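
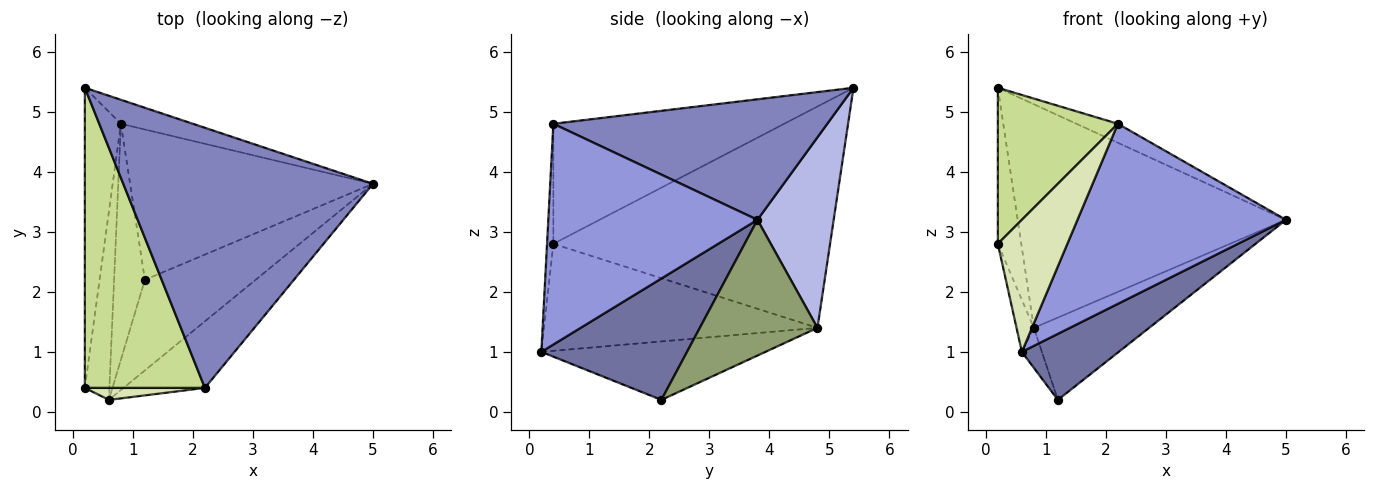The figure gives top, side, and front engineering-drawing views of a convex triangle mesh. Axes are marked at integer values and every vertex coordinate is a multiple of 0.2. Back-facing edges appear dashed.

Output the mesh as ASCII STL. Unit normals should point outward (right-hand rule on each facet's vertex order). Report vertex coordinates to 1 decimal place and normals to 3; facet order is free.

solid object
 facet normal 0.663 -0.441 -0.605
  outer loop
   vertex 1.2 2.2 0.2
   vertex 5.0 3.8 3.2
   vertex 0.6 0.2 1.0
  endloop
 endfacet
 facet normal 0.434 0.066 0.899
  outer loop
   vertex 2.2 0.4 4.8
   vertex 5.0 3.8 3.2
   vertex 0.2 5.4 5.4
  endloop
 endfacet
 facet normal 0.685 -0.683 -0.253
  outer loop
   vertex 2.2 0.4 4.8
   vertex 0.6 0.2 1.0
   vertex 5.0 3.8 3.2
  endloop
 endfacet
 facet normal 0.272 0.957 -0.103
  outer loop
   vertex 0.8 4.8 1.4
   vertex 0.2 5.4 5.4
   vertex 5.0 3.8 3.2
  endloop
 endfacet
 facet normal 0.440 0.431 -0.788
  outer loop
   vertex 0.8 4.8 1.4
   vertex 5.0 3.8 3.2
   vertex 1.2 2.2 0.2
  endloop
 endfacet
 facet normal -0.882 0.079 -0.465
  outer loop
   vertex 0.8 4.8 1.4
   vertex 1.2 2.2 0.2
   vertex 0.6 0.2 1.0
  endloop
 endfacet
 facet normal -0.664 -0.345 0.664
  outer loop
   vertex 0.2 0.4 2.8
   vertex 2.2 0.4 4.8
   vertex 0.2 5.4 5.4
  endloop
 endfacet
 facet normal -0.090 -0.992 0.090
  outer loop
   vertex 0.2 0.4 2.8
   vertex 0.6 0.2 1.0
   vertex 2.2 0.4 4.8
  endloop
 endfacet
 facet normal -0.984 0.083 -0.160
  outer loop
   vertex 0.2 0.4 2.8
   vertex 0.2 5.4 5.4
   vertex 0.8 4.8 1.4
  endloop
 endfacet
 facet normal -0.973 0.062 -0.223
  outer loop
   vertex 0.2 0.4 2.8
   vertex 0.8 4.8 1.4
   vertex 0.6 0.2 1.0
  endloop
 endfacet
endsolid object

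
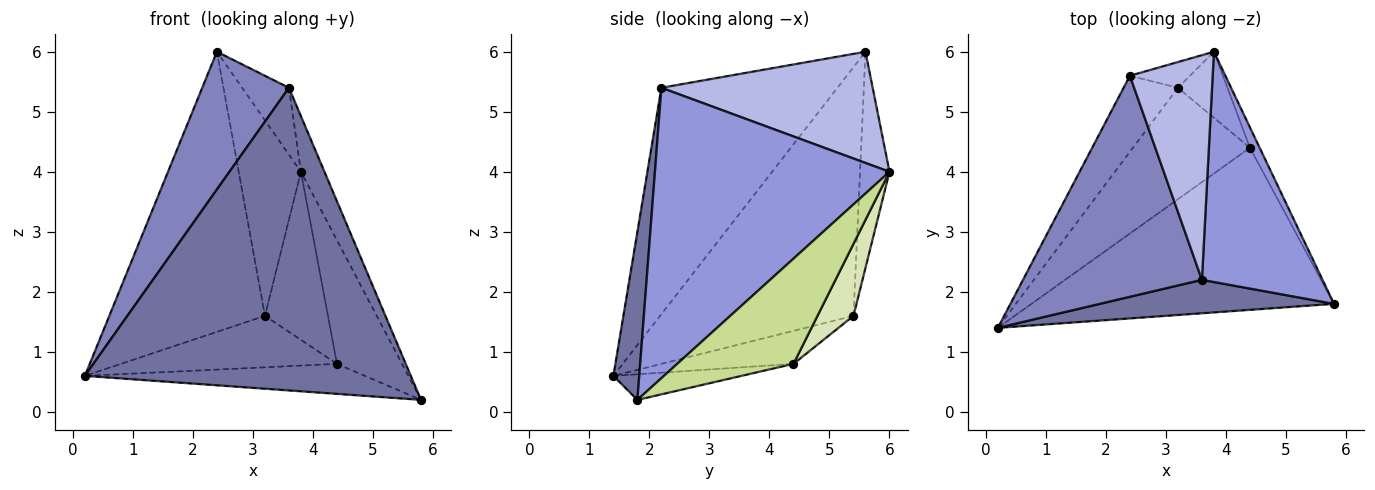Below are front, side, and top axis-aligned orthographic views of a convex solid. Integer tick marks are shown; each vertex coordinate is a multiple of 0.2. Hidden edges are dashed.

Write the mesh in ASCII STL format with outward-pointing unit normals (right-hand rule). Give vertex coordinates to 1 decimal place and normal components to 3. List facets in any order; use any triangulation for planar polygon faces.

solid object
 facet normal 0.079 -0.991 0.109
  outer loop
   vertex 3.6 2.2 5.4
   vertex 0.2 1.4 0.6
   vertex 5.8 1.8 0.2
  endloop
 endfacet
 facet normal -0.732 -0.360 0.578
  outer loop
   vertex 3.6 2.2 5.4
   vertex 2.4 5.6 6.0
   vertex 0.2 1.4 0.6
  endloop
 endfacet
 facet normal 0.920 0.092 0.382
  outer loop
   vertex 3.6 2.2 5.4
   vertex 5.8 1.8 0.2
   vertex 3.8 6.0 4.0
  endloop
 endfacet
 facet normal 0.790 0.175 0.588
  outer loop
   vertex 3.6 2.2 5.4
   vertex 3.8 6.0 4.0
   vertex 2.4 5.6 6.0
  endloop
 endfacet
 facet normal -0.768 0.618 -0.168
  outer loop
   vertex 3.2 5.4 1.6
   vertex 0.2 1.4 0.6
   vertex 2.4 5.6 6.0
  endloop
 endfacet
 facet normal -0.425 0.897 -0.118
  outer loop
   vertex 3.2 5.4 1.6
   vertex 2.4 5.6 6.0
   vertex 3.8 6.0 4.0
  endloop
 endfacet
 facet normal 0.870 0.487 -0.080
  outer loop
   vertex 4.4 4.4 0.8
   vertex 3.8 6.0 4.0
   vertex 5.8 1.8 0.2
  endloop
 endfacet
 facet normal 0.470 0.822 -0.323
  outer loop
   vertex 4.4 4.4 0.8
   vertex 3.2 5.4 1.6
   vertex 3.8 6.0 4.0
  endloop
 endfacet
 facet normal -0.083 0.181 -0.980
  outer loop
   vertex 4.4 4.4 0.8
   vertex 5.8 1.8 0.2
   vertex 0.2 1.4 0.6
  endloop
 endfacet
 facet normal -0.248 0.406 -0.880
  outer loop
   vertex 4.4 4.4 0.8
   vertex 0.2 1.4 0.6
   vertex 3.2 5.4 1.6
  endloop
 endfacet
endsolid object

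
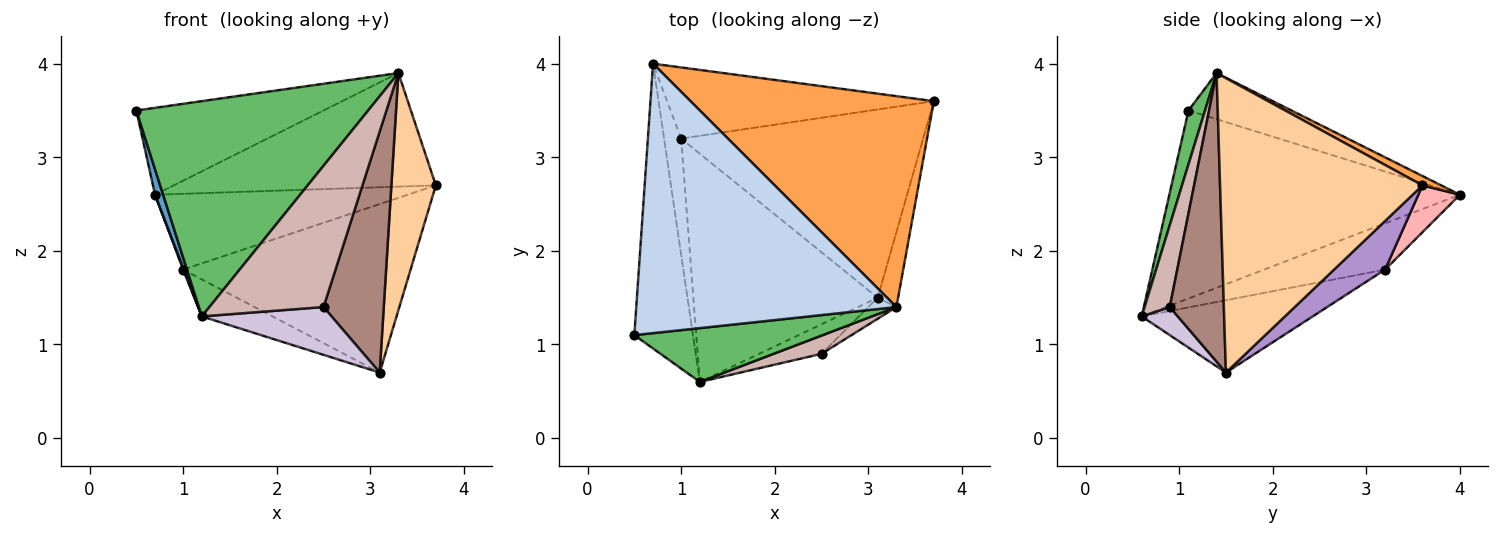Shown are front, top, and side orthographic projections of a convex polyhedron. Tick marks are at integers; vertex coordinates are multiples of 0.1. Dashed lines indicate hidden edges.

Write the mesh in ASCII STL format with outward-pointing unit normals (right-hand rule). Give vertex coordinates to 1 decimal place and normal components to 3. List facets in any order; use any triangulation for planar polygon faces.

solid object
 facet normal -0.954 -0.027 -0.298
  outer loop
   vertex 1.2 0.6 1.3
   vertex 0.5 1.1 3.5
   vertex 0.7 4.0 2.6
  endloop
 endfacet
 facet normal -0.166 0.303 0.938
  outer loop
   vertex 3.3 1.4 3.9
   vertex 0.7 4.0 2.6
   vertex 0.5 1.1 3.5
  endloop
 endfacet
 facet normal 0.034 0.474 0.880
  outer loop
   vertex 3.3 1.4 3.9
   vertex 3.7 3.6 2.7
   vertex 0.7 4.0 2.6
  endloop
 endfacet
 facet normal 0.974 -0.214 -0.068
  outer loop
   vertex 3.3 1.4 3.9
   vertex 3.1 1.5 0.7
   vertex 3.7 3.6 2.7
  endloop
 endfacet
 facet normal 0.069 -0.968 0.242
  outer loop
   vertex 3.3 1.4 3.9
   vertex 0.5 1.1 3.5
   vertex 1.2 0.6 1.3
  endloop
 endfacet
 facet normal -0.938 -0.006 -0.346
  outer loop
   vertex 1.0 3.2 1.8
   vertex 1.2 0.6 1.3
   vertex 0.7 4.0 2.6
  endloop
 endfacet
 facet normal -0.361 0.149 -0.920
  outer loop
   vertex 1.0 3.2 1.8
   vertex 3.1 1.5 0.7
   vertex 1.2 0.6 1.3
  endloop
 endfacet
 facet normal 0.119 0.724 -0.679
  outer loop
   vertex 1.0 3.2 1.8
   vertex 0.7 4.0 2.6
   vertex 3.7 3.6 2.7
  endloop
 endfacet
 facet normal 0.148 0.660 -0.737
  outer loop
   vertex 1.0 3.2 1.8
   vertex 3.7 3.6 2.7
   vertex 3.1 1.5 0.7
  endloop
 endfacet
 facet normal 0.230 -0.828 -0.512
  outer loop
   vertex 2.5 0.9 1.4
   vertex 1.2 0.6 1.3
   vertex 3.1 1.5 0.7
  endloop
 endfacet
 facet normal 0.667 -0.742 -0.065
  outer loop
   vertex 2.5 0.9 1.4
   vertex 3.1 1.5 0.7
   vertex 3.3 1.4 3.9
  endloop
 endfacet
 facet normal 0.214 -0.969 0.125
  outer loop
   vertex 2.5 0.9 1.4
   vertex 3.3 1.4 3.9
   vertex 1.2 0.6 1.3
  endloop
 endfacet
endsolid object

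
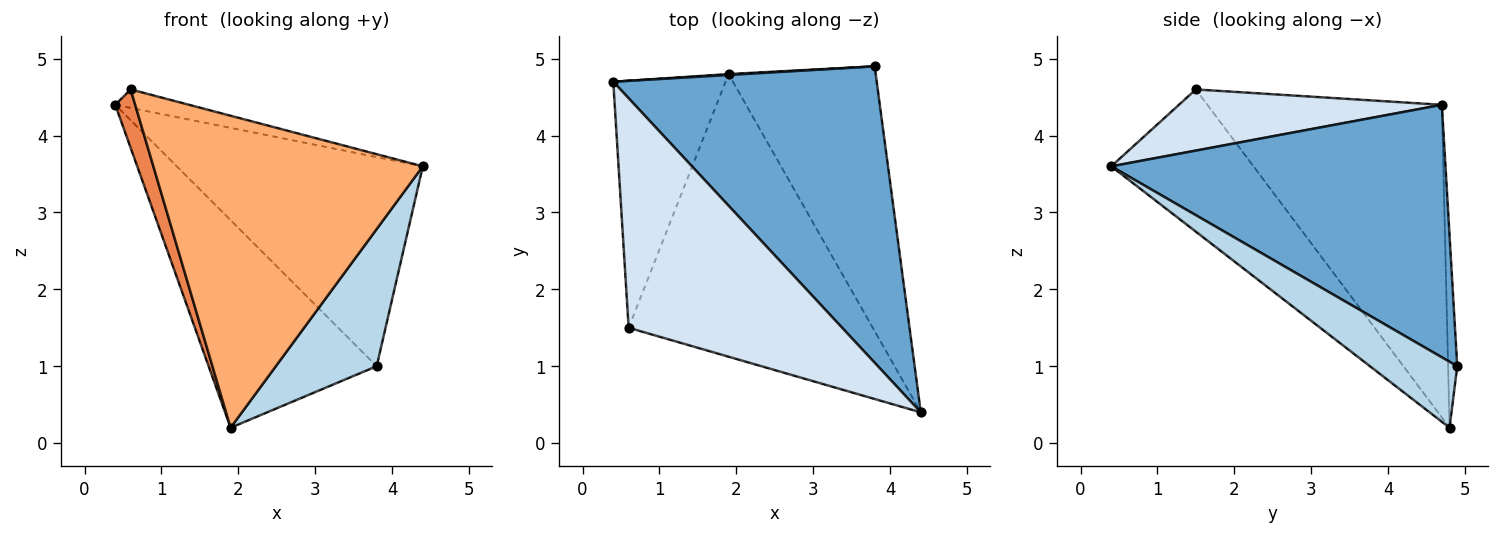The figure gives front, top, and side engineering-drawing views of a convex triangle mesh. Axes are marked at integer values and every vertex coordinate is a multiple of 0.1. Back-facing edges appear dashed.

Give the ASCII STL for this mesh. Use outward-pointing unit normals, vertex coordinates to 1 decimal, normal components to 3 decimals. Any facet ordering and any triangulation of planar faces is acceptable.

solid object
 facet normal 0.617 0.454 0.643
  outer loop
   vertex 3.8 4.9 1.0
   vertex 0.4 4.7 4.4
   vertex 4.4 0.4 3.6
  endloop
 endfacet
 facet normal -0.054 0.999 0.004
  outer loop
   vertex 1.9 4.8 0.2
   vertex 0.4 4.7 4.4
   vertex 3.8 4.9 1.0
  endloop
 endfacet
 facet normal 0.370 -0.427 -0.825
  outer loop
   vertex 1.9 4.8 0.2
   vertex 3.8 4.9 1.0
   vertex 4.4 0.4 3.6
  endloop
 endfacet
 facet normal 0.275 0.077 0.958
  outer loop
   vertex 0.6 1.5 4.6
   vertex 4.4 0.4 3.6
   vertex 0.4 4.7 4.4
  endloop
 endfacet
 facet normal -0.938 -0.080 -0.337
  outer loop
   vertex 0.6 1.5 4.6
   vertex 0.4 4.7 4.4
   vertex 1.9 4.8 0.2
  endloop
 endfacet
 facet normal -0.364 -0.690 -0.625
  outer loop
   vertex 0.6 1.5 4.6
   vertex 1.9 4.8 0.2
   vertex 4.4 0.4 3.6
  endloop
 endfacet
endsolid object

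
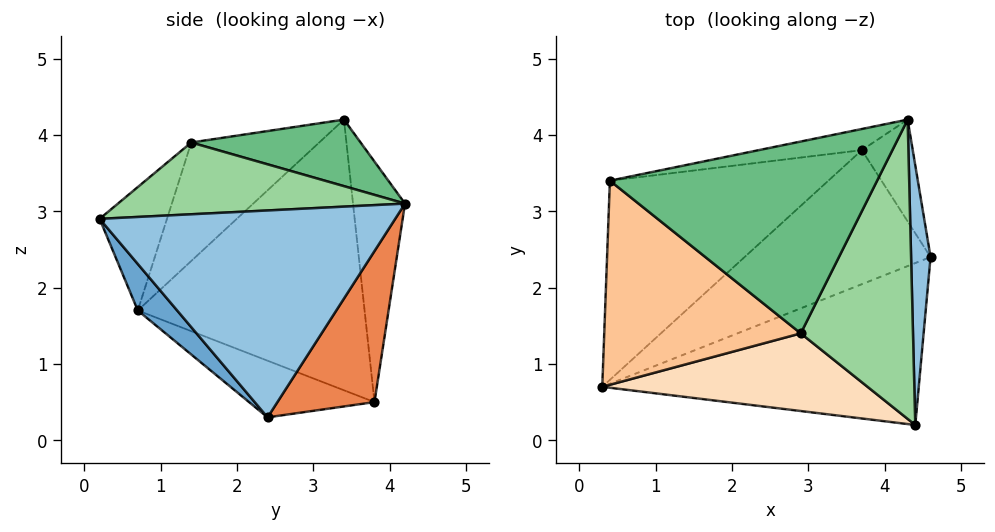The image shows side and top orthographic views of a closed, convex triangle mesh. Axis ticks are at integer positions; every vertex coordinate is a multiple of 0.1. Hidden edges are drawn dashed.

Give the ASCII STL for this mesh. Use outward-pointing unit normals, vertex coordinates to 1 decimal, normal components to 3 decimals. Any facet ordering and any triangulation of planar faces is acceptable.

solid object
 facet normal 0.094 -0.764 -0.639
  outer loop
   vertex 4.4 0.2 2.9
   vertex 0.3 0.7 1.7
   vertex 4.6 2.4 0.3
  endloop
 endfacet
 facet normal 0.995 0.020 0.094
  outer loop
   vertex 4.3 4.2 3.1
   vertex 4.4 0.2 2.9
   vertex 4.6 2.4 0.3
  endloop
 endfacet
 facet normal -0.291 -0.051 -0.955
  outer loop
   vertex 3.7 3.8 0.5
   vertex 4.6 2.4 0.3
   vertex 0.3 0.7 1.7
  endloop
 endfacet
 facet normal -0.664 0.521 -0.536
  outer loop
   vertex 3.7 3.8 0.5
   vertex 0.3 0.7 1.7
   vertex 0.4 3.4 4.2
  endloop
 endfacet
 facet normal 0.793 0.548 -0.267
  outer loop
   vertex 3.7 3.8 0.5
   vertex 4.3 4.2 3.1
   vertex 4.6 2.4 0.3
  endloop
 endfacet
 facet normal -0.226 0.969 -0.097
  outer loop
   vertex 3.7 3.8 0.5
   vertex 0.4 3.4 4.2
   vertex 4.3 4.2 3.1
  endloop
 endfacet
 facet normal -0.408 -0.612 0.677
  outer loop
   vertex 2.9 1.4 3.9
   vertex 0.4 3.4 4.2
   vertex 0.3 0.7 1.7
  endloop
 endfacet
 facet normal -0.259 -0.789 0.557
  outer loop
   vertex 2.9 1.4 3.9
   vertex 0.3 0.7 1.7
   vertex 4.4 0.2 2.9
  endloop
 endfacet
 facet normal 0.239 0.155 0.959
  outer loop
   vertex 2.9 1.4 3.9
   vertex 4.3 4.2 3.1
   vertex 0.4 3.4 4.2
  endloop
 endfacet
 facet normal 0.539 -0.029 0.842
  outer loop
   vertex 2.9 1.4 3.9
   vertex 4.4 0.2 2.9
   vertex 4.3 4.2 3.1
  endloop
 endfacet
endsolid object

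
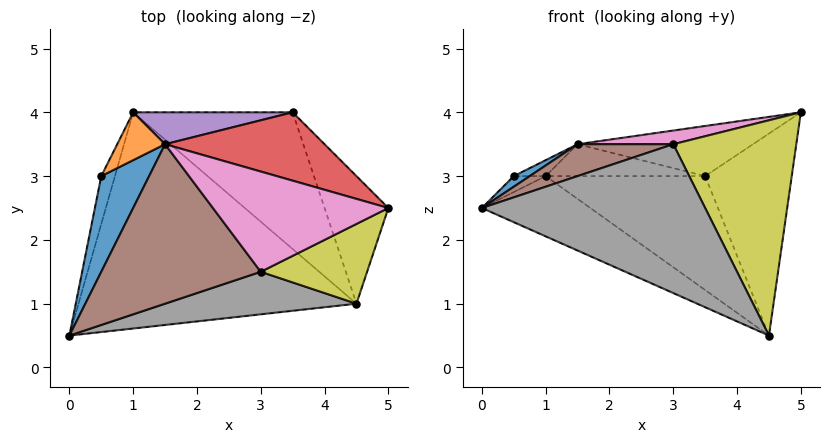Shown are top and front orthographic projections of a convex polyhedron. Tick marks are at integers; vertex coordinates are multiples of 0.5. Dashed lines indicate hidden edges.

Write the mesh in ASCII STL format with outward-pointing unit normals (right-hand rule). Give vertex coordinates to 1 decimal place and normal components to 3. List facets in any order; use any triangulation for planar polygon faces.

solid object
 facet normal -0.416 0.244 -0.876
  outer loop
   vertex 4.5 1.0 0.5
   vertex 0.0 0.5 2.5
   vertex 1.0 4.0 3.0
  endloop
 endfacet
 facet normal 0.769 0.541 -0.342
  outer loop
   vertex 3.5 4.0 3.0
   vertex 5.0 2.5 4.0
   vertex 4.5 1.0 0.5
  endloop
 endfacet
 facet normal 0.000 0.640 -0.768
  outer loop
   vertex 3.5 4.0 3.0
   vertex 4.5 1.0 0.5
   vertex 1.0 4.0 3.0
  endloop
 endfacet
 facet normal 0.054 0.591 0.805
  outer loop
   vertex 1.5 3.5 3.5
   vertex 5.0 2.5 4.0
   vertex 3.5 4.0 3.0
  endloop
 endfacet
 facet normal 0.000 0.707 0.707
  outer loop
   vertex 1.5 3.5 3.5
   vertex 3.5 4.0 3.0
   vertex 1.0 4.0 3.0
  endloop
 endfacet
 facet normal -0.253 -0.190 0.949
  outer loop
   vertex 3.0 1.5 3.5
   vertex 1.5 3.5 3.5
   vertex 0.0 0.5 2.5
  endloop
 endfacet
 facet normal -0.177 -0.133 0.975
  outer loop
   vertex 3.0 1.5 3.5
   vertex 5.0 2.5 4.0
   vertex 1.5 3.5 3.5
  endloop
 endfacet
 facet normal 0.223 -0.937 0.268
  outer loop
   vertex 3.0 1.5 3.5
   vertex 0.0 0.5 2.5
   vertex 4.5 1.0 0.5
  endloop
 endfacet
 facet normal 0.357 -0.876 0.324
  outer loop
   vertex 3.0 1.5 3.5
   vertex 4.5 1.0 0.5
   vertex 5.0 2.5 4.0
  endloop
 endfacet
 facet normal -0.535 0.267 -0.802
  outer loop
   vertex 0.5 3.0 3.0
   vertex 1.0 4.0 3.0
   vertex 0.0 0.5 2.5
  endloop
 endfacet
 facet normal -0.404 -0.101 0.909
  outer loop
   vertex 0.5 3.0 3.0
   vertex 0.0 0.5 2.5
   vertex 1.5 3.5 3.5
  endloop
 endfacet
 facet normal -0.535 0.267 0.802
  outer loop
   vertex 0.5 3.0 3.0
   vertex 1.5 3.5 3.5
   vertex 1.0 4.0 3.0
  endloop
 endfacet
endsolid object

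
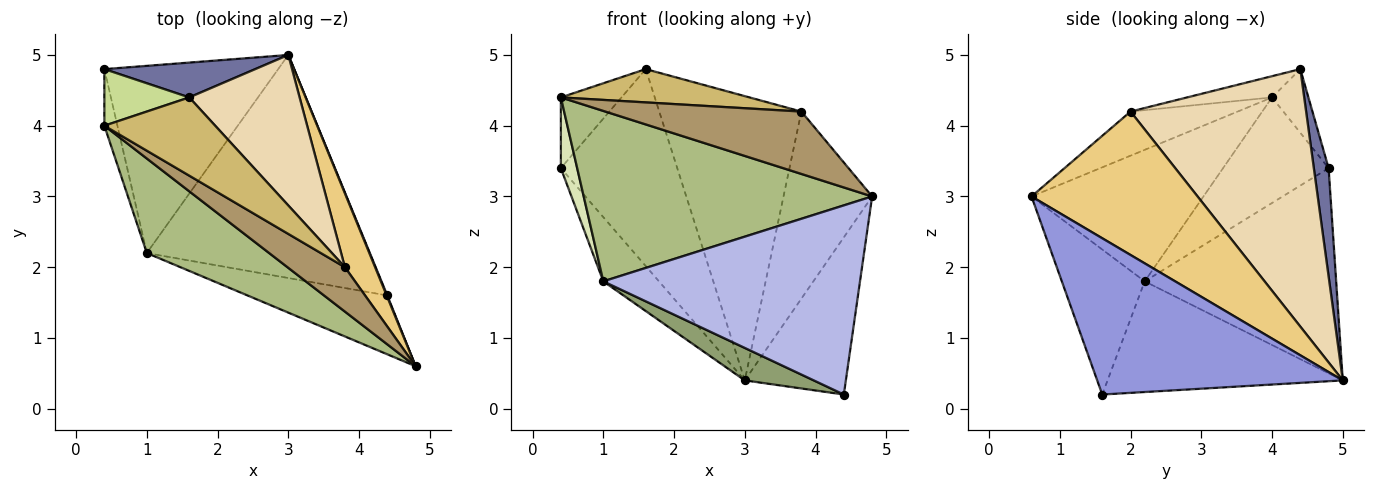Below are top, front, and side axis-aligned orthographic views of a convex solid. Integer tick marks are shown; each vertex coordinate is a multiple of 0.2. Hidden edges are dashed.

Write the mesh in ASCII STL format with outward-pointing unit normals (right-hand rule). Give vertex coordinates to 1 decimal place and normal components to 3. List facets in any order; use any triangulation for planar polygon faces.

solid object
 facet normal 0.124 0.977 0.173
  outer loop
   vertex 1.6 4.4 4.8
   vertex 3.0 5.0 0.4
   vertex 0.4 4.8 3.4
  endloop
 endfacet
 facet normal -0.745 0.216 -0.631
  outer loop
   vertex 1.0 2.2 1.8
   vertex 0.4 4.8 3.4
   vertex 3.0 5.0 0.4
  endloop
 endfacet
 facet normal 0.925 0.381 0.004
  outer loop
   vertex 4.4 1.6 0.2
   vertex 3.0 5.0 0.4
   vertex 4.8 0.6 3.0
  endloop
 endfacet
 facet normal -0.295 -0.913 -0.284
  outer loop
   vertex 4.4 1.6 0.2
   vertex 4.8 0.6 3.0
   vertex 1.0 2.2 1.8
  endloop
 endfacet
 facet normal -0.441 -0.129 -0.888
  outer loop
   vertex 4.4 1.6 0.2
   vertex 1.0 2.2 1.8
   vertex 3.0 5.0 0.4
  endloop
 endfacet
 facet normal -0.462 -0.775 0.430
  outer loop
   vertex 0.4 4.0 4.4
   vertex 1.0 2.2 1.8
   vertex 4.8 0.6 3.0
  endloop
 endfacet
 facet normal -0.424 0.707 0.566
  outer loop
   vertex 0.4 4.0 4.4
   vertex 1.6 4.4 4.8
   vertex 0.4 4.8 3.4
  endloop
 endfacet
 facet normal -0.981 -0.152 -0.121
  outer loop
   vertex 0.4 4.0 4.4
   vertex 0.4 4.8 3.4
   vertex 1.0 2.2 1.8
  endloop
 endfacet
 facet normal -0.407 -0.744 0.530
  outer loop
   vertex 3.8 2.0 4.2
   vertex 0.4 4.0 4.4
   vertex 4.8 0.6 3.0
  endloop
 endfacet
 facet normal -0.174 -0.386 0.906
  outer loop
   vertex 3.8 2.0 4.2
   vertex 1.6 4.4 4.8
   vertex 0.4 4.0 4.4
  endloop
 endfacet
 facet normal 0.867 0.463 0.183
  outer loop
   vertex 3.8 2.0 4.2
   vertex 4.8 0.6 3.0
   vertex 3.0 5.0 0.4
  endloop
 endfacet
 facet normal 0.737 0.597 0.316
  outer loop
   vertex 3.8 2.0 4.2
   vertex 3.0 5.0 0.4
   vertex 1.6 4.4 4.8
  endloop
 endfacet
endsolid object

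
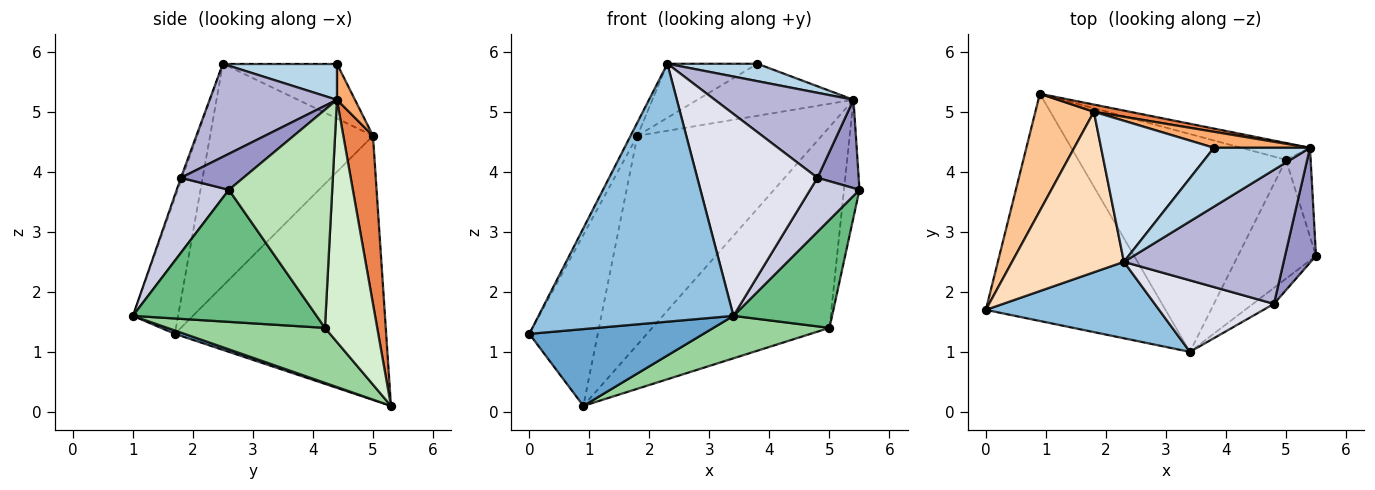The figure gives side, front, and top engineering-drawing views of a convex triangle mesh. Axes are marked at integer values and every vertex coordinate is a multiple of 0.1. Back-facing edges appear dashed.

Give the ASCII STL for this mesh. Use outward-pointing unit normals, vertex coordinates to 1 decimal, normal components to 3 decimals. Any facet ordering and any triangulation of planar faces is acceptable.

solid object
 facet normal 0.018 -0.320 -0.947
  outer loop
   vertex 3.4 1.0 1.6
   vertex 0.0 1.7 1.3
   vertex 0.9 5.3 0.1
  endloop
 endfacet
 facet normal -0.217 -0.936 0.277
  outer loop
   vertex 3.4 1.0 1.6
   vertex 2.3 2.5 5.8
   vertex 0.0 1.7 1.3
  endloop
 endfacet
 facet normal 0.338 -0.267 0.902
  outer loop
   vertex 5.4 4.4 5.2
   vertex 3.8 4.4 5.8
   vertex 2.3 2.5 5.8
  endloop
 endfacet
 facet normal -0.413 0.326 0.851
  outer loop
   vertex 1.8 5.0 4.6
   vertex 2.3 2.5 5.8
   vertex 3.8 4.4 5.8
  endloop
 endfacet
 facet normal 0.159 0.987 0.034
  outer loop
   vertex 1.8 5.0 4.6
   vertex 5.4 4.4 5.2
   vertex 0.9 5.3 0.1
  endloop
 endfacet
 facet normal 0.110 0.950 0.292
  outer loop
   vertex 1.8 5.0 4.6
   vertex 3.8 4.4 5.8
   vertex 5.4 4.4 5.2
  endloop
 endfacet
 facet normal -0.931 0.301 0.206
  outer loop
   vertex 1.8 5.0 4.6
   vertex 0.9 5.3 0.1
   vertex 0.0 1.7 1.3
  endloop
 endfacet
 facet normal -0.892 0.037 0.450
  outer loop
   vertex 1.8 5.0 4.6
   vertex 0.0 1.7 1.3
   vertex 2.3 2.5 5.8
  endloop
 endfacet
 facet normal 0.781 -0.420 -0.462
  outer loop
   vertex 5.0 4.2 1.4
   vertex 5.5 2.6 3.7
   vertex 3.4 1.0 1.6
  endloop
 endfacet
 facet normal 0.252 -0.185 -0.950
  outer loop
   vertex 5.0 4.2 1.4
   vertex 3.4 1.0 1.6
   vertex 0.9 5.3 0.1
  endloop
 endfacet
 facet normal 0.983 0.147 -0.111
  outer loop
   vertex 5.0 4.2 1.4
   vertex 5.4 4.4 5.2
   vertex 5.5 2.6 3.7
  endloop
 endfacet
 facet normal 0.282 0.956 -0.080
  outer loop
   vertex 5.0 4.2 1.4
   vertex 0.9 5.3 0.1
   vertex 5.4 4.4 5.2
  endloop
 endfacet
 facet normal 0.678 -0.448 0.583
  outer loop
   vertex 4.8 1.8 3.9
   vertex 5.5 2.6 3.7
   vertex 5.4 4.4 5.2
  endloop
 endfacet
 facet normal 0.441 -0.481 0.758
  outer loop
   vertex 4.8 1.8 3.9
   vertex 5.4 4.4 5.2
   vertex 2.3 2.5 5.8
  endloop
 endfacet
 facet normal 0.712 -0.673 -0.199
  outer loop
   vertex 4.8 1.8 3.9
   vertex 3.4 1.0 1.6
   vertex 5.5 2.6 3.7
  endloop
 endfacet
 facet normal -0.010 -0.943 0.334
  outer loop
   vertex 4.8 1.8 3.9
   vertex 2.3 2.5 5.8
   vertex 3.4 1.0 1.6
  endloop
 endfacet
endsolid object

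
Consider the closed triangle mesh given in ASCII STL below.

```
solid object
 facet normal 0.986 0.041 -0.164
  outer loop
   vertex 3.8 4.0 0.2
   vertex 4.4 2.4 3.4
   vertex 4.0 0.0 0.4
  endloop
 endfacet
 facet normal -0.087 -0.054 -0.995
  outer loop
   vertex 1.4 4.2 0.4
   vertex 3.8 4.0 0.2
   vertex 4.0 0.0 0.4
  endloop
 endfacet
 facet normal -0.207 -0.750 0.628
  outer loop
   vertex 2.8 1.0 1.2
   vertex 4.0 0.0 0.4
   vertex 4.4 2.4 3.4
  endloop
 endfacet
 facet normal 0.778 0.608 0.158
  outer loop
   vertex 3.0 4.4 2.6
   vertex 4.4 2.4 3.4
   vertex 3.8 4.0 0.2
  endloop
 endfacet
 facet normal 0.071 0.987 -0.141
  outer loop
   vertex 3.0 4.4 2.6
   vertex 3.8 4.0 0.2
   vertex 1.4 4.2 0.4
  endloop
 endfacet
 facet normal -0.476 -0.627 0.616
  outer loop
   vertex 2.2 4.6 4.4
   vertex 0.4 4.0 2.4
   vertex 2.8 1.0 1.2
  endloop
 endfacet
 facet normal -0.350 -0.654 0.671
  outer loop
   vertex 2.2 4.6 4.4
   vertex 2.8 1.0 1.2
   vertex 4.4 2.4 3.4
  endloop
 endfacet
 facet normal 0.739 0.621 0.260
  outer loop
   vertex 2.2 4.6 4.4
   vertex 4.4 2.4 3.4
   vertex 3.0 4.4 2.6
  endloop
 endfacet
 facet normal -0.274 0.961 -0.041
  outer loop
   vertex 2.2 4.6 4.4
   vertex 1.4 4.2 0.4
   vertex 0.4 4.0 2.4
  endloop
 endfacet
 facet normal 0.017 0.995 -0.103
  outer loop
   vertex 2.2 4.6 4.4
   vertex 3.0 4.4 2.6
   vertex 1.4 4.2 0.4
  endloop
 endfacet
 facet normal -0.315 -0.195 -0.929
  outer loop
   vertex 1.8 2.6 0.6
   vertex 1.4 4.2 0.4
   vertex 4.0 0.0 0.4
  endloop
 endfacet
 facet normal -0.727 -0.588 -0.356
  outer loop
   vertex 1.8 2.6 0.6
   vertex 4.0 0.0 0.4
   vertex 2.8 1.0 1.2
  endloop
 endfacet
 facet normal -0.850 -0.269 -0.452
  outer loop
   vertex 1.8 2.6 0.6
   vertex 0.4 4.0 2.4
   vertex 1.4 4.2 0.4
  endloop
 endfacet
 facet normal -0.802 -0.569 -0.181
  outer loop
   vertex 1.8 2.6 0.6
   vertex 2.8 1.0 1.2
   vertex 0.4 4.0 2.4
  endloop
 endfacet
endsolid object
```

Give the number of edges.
21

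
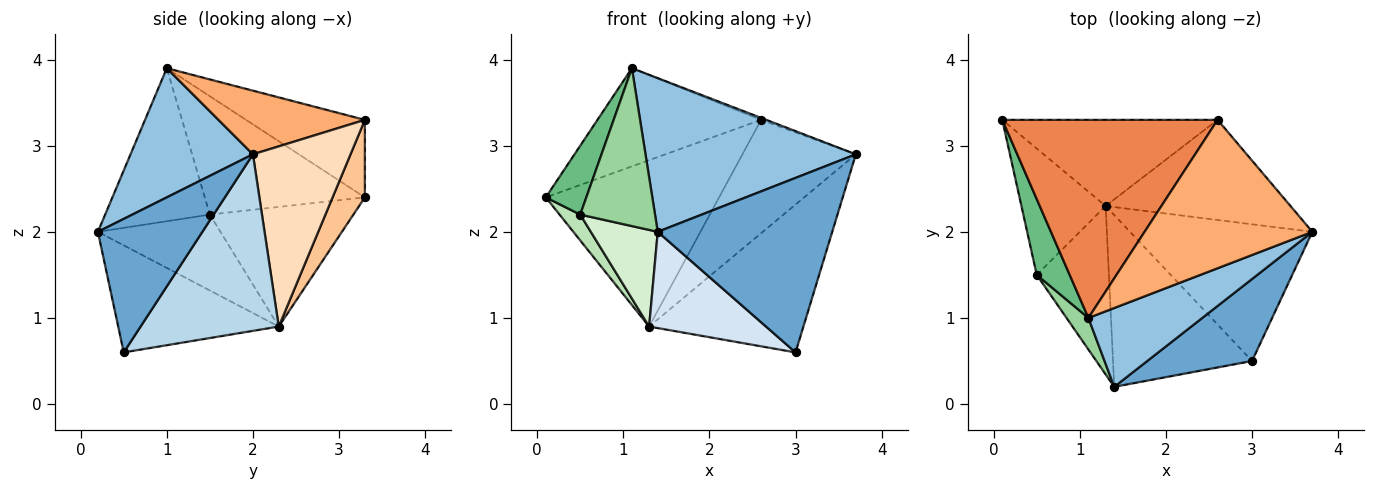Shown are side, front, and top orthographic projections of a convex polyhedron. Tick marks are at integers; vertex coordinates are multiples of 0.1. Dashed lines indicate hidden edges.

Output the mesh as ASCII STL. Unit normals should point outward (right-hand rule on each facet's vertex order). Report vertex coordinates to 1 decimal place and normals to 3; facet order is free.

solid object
 facet normal 0.476 -0.796 0.374
  outer loop
   vertex 3.0 0.5 0.6
   vertex 3.7 2.0 2.9
   vertex 1.4 0.2 2.0
  endloop
 endfacet
 facet normal 0.460 -0.790 0.405
  outer loop
   vertex 1.1 1.0 3.9
   vertex 1.4 0.2 2.0
   vertex 3.7 2.0 2.9
  endloop
 endfacet
 facet normal 0.549 0.613 -0.567
  outer loop
   vertex 1.3 2.3 0.9
   vertex 3.7 2.0 2.9
   vertex 3.0 0.5 0.6
  endloop
 endfacet
 facet normal -0.558 -0.406 -0.724
  outer loop
   vertex 1.3 2.3 0.9
   vertex 3.0 0.5 0.6
   vertex 1.4 0.2 2.0
  endloop
 endfacet
 facet normal -0.307 0.423 0.853
  outer loop
   vertex 2.6 3.3 3.3
   vertex 0.1 3.3 2.4
   vertex 1.1 1.0 3.9
  endloop
 endfacet
 facet normal 0.355 0.013 0.935
  outer loop
   vertex 2.6 3.3 3.3
   vertex 1.1 1.0 3.9
   vertex 3.7 2.0 2.9
  endloop
 endfacet
 facet normal 0.163 0.876 -0.454
  outer loop
   vertex 2.6 3.3 3.3
   vertex 1.3 2.3 0.9
   vertex 0.1 3.3 2.4
  endloop
 endfacet
 facet normal 0.542 0.630 -0.556
  outer loop
   vertex 2.6 3.3 3.3
   vertex 3.7 2.0 2.9
   vertex 1.3 2.3 0.9
  endloop
 endfacet
 facet normal -0.936 -0.237 0.261
  outer loop
   vertex 0.5 1.5 2.2
   vertex 1.1 1.0 3.9
   vertex 0.1 3.3 2.4
  endloop
 endfacet
 facet normal -0.808 -0.577 0.115
  outer loop
   vertex 0.5 1.5 2.2
   vertex 1.4 0.2 2.0
   vertex 1.1 1.0 3.9
  endloop
 endfacet
 facet normal -0.812 -0.117 -0.572
  outer loop
   vertex 0.5 1.5 2.2
   vertex 0.1 3.3 2.4
   vertex 1.3 2.3 0.9
  endloop
 endfacet
 facet normal -0.674 -0.368 -0.641
  outer loop
   vertex 0.5 1.5 2.2
   vertex 1.3 2.3 0.9
   vertex 1.4 0.2 2.0
  endloop
 endfacet
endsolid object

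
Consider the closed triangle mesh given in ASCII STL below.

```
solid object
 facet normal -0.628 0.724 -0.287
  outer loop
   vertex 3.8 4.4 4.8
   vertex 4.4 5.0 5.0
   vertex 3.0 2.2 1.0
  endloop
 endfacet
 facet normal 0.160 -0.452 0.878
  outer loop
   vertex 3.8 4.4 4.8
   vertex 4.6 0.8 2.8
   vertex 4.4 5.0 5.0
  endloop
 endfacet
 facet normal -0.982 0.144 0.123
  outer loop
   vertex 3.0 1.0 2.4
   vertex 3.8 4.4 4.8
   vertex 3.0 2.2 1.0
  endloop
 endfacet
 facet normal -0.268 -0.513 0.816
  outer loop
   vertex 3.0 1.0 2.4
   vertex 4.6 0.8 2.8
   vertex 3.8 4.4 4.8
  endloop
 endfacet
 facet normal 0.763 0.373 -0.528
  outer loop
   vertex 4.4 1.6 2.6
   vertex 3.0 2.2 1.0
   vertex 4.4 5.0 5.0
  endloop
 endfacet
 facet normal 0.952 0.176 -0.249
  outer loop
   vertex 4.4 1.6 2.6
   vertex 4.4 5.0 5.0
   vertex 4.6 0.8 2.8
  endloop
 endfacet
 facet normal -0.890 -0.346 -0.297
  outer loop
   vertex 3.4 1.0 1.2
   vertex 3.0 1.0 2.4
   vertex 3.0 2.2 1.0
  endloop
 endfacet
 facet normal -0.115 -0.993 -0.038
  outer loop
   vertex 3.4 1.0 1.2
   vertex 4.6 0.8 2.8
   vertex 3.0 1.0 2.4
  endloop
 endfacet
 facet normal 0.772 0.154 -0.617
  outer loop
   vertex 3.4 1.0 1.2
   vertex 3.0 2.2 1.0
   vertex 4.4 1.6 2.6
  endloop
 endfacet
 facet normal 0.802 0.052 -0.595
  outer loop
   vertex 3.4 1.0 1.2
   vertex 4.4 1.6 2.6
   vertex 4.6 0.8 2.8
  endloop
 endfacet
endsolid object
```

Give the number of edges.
15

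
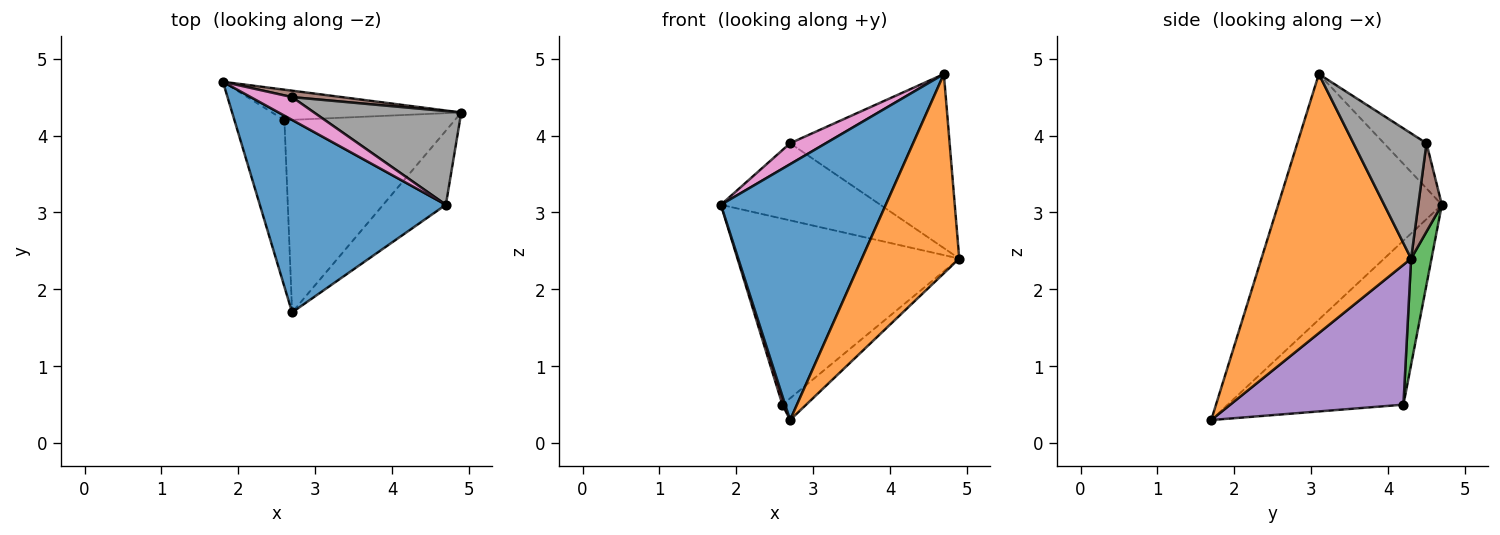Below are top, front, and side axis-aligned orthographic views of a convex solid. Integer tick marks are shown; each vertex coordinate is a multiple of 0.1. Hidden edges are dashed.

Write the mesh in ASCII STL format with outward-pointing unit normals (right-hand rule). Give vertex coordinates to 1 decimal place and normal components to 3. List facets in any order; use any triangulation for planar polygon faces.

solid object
 facet normal -0.621 -0.626 0.471
  outer loop
   vertex 4.7 3.1 4.8
   vertex 1.8 4.7 3.1
   vertex 2.7 1.7 0.3
  endloop
 endfacet
 facet normal 0.821 -0.535 -0.199
  outer loop
   vertex 4.7 3.1 4.8
   vertex 2.7 1.7 0.3
   vertex 4.9 4.3 2.4
  endloop
 endfacet
 facet normal 0.090 0.983 -0.161
  outer loop
   vertex 2.6 4.2 0.5
   vertex 1.8 4.7 3.1
   vertex 4.9 4.3 2.4
  endloop
 endfacet
 facet normal -0.956 -0.015 -0.291
  outer loop
   vertex 2.6 4.2 0.5
   vertex 2.7 1.7 0.3
   vertex 1.8 4.7 3.1
  endloop
 endfacet
 facet normal 0.632 0.087 -0.770
  outer loop
   vertex 2.6 4.2 0.5
   vertex 4.9 4.3 2.4
   vertex 2.7 1.7 0.3
  endloop
 endfacet
 facet normal 0.146 0.986 0.082
  outer loop
   vertex 2.7 4.5 3.9
   vertex 4.9 4.3 2.4
   vertex 1.8 4.7 3.1
  endloop
 endfacet
 facet normal -0.627 -0.527 0.574
  outer loop
   vertex 2.7 4.5 3.9
   vertex 1.8 4.7 3.1
   vertex 4.7 3.1 4.8
  endloop
 endfacet
 facet normal 0.374 0.817 0.440
  outer loop
   vertex 2.7 4.5 3.9
   vertex 4.7 3.1 4.8
   vertex 4.9 4.3 2.4
  endloop
 endfacet
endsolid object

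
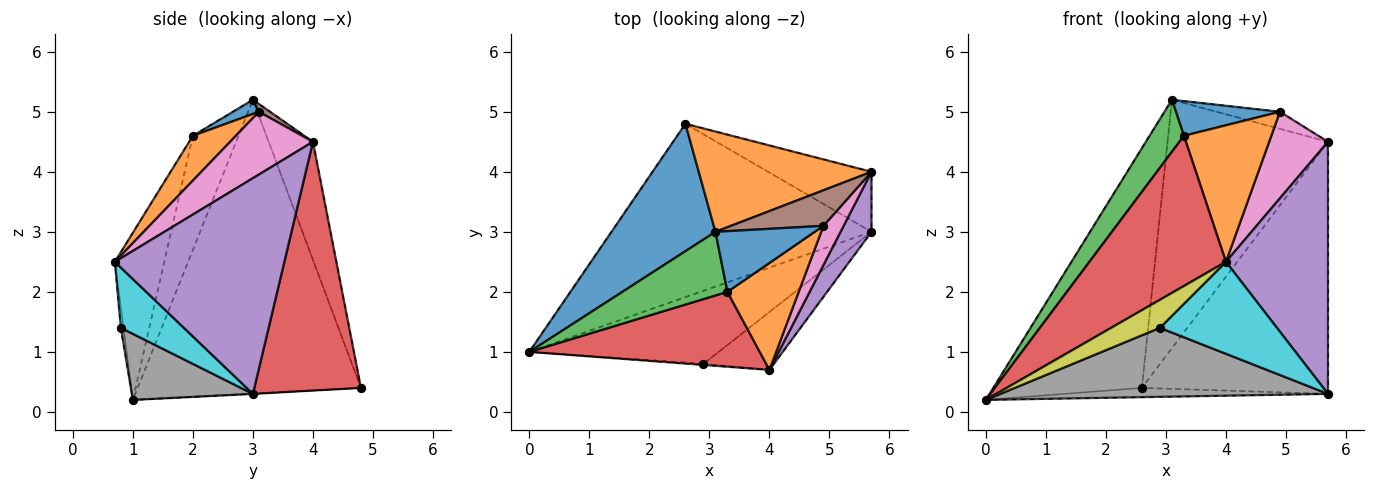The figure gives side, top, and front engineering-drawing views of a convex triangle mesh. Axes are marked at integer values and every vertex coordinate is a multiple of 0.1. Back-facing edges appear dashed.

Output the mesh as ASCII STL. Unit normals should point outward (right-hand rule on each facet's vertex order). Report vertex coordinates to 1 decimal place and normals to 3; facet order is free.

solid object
 facet normal -0.799 0.532 0.282
  outer loop
   vertex 3.1 3.0 5.2
   vertex 2.6 4.8 0.4
   vertex 0.0 1.0 0.2
  endloop
 endfacet
 facet normal -0.248 0.898 0.363
  outer loop
   vertex 3.1 3.0 5.2
   vertex 5.7 4.0 4.5
   vertex 2.6 4.8 0.4
  endloop
 endfacet
 facet normal -0.001 0.053 -0.999
  outer loop
   vertex 5.7 3.0 0.3
   vertex 0.0 1.0 0.2
   vertex 2.6 4.8 0.4
  endloop
 endfacet
 facet normal 0.487 0.850 -0.202
  outer loop
   vertex 5.7 3.0 0.3
   vertex 2.6 4.8 0.4
   vertex 5.7 4.0 4.5
  endloop
 endfacet
 facet normal 0.850 -0.512 0.122
  outer loop
   vertex 4.0 0.7 2.5
   vertex 5.7 3.0 0.3
   vertex 5.7 4.0 4.5
  endloop
 endfacet
 facet normal 0.076 0.432 0.899
  outer loop
   vertex 4.9 3.1 5.0
   vertex 5.7 4.0 4.5
   vertex 3.1 3.0 5.2
  endloop
 endfacet
 facet normal 0.789 -0.560 0.254
  outer loop
   vertex 4.9 3.1 5.0
   vertex 4.0 0.7 2.5
   vertex 5.7 4.0 4.5
  endloop
 endfacet
 facet normal 0.246 -0.665 -0.705
  outer loop
   vertex 2.9 0.8 1.4
   vertex 0.0 1.0 0.2
   vertex 5.7 3.0 0.3
  endloop
 endfacet
 facet normal -0.053 -0.998 -0.037
  outer loop
   vertex 2.9 0.8 1.4
   vertex 4.0 0.7 2.5
   vertex 0.0 1.0 0.2
  endloop
 endfacet
 facet normal 0.415 -0.770 -0.485
  outer loop
   vertex 2.9 0.8 1.4
   vertex 5.7 3.0 0.3
   vertex 4.0 0.7 2.5
  endloop
 endfacet
 facet normal 0.123 -0.492 0.862
  outer loop
   vertex 3.3 2.0 4.6
   vertex 4.9 3.1 5.0
   vertex 3.1 3.0 5.2
  endloop
 endfacet
 facet normal 0.361 -0.734 0.575
  outer loop
   vertex 3.3 2.0 4.6
   vertex 4.0 0.7 2.5
   vertex 4.9 3.1 5.0
  endloop
 endfacet
 facet normal -0.644 -0.484 0.593
  outer loop
   vertex 3.3 2.0 4.6
   vertex 3.1 3.0 5.2
   vertex 0.0 1.0 0.2
  endloop
 endfacet
 facet normal -0.308 -0.851 0.424
  outer loop
   vertex 3.3 2.0 4.6
   vertex 0.0 1.0 0.2
   vertex 4.0 0.7 2.5
  endloop
 endfacet
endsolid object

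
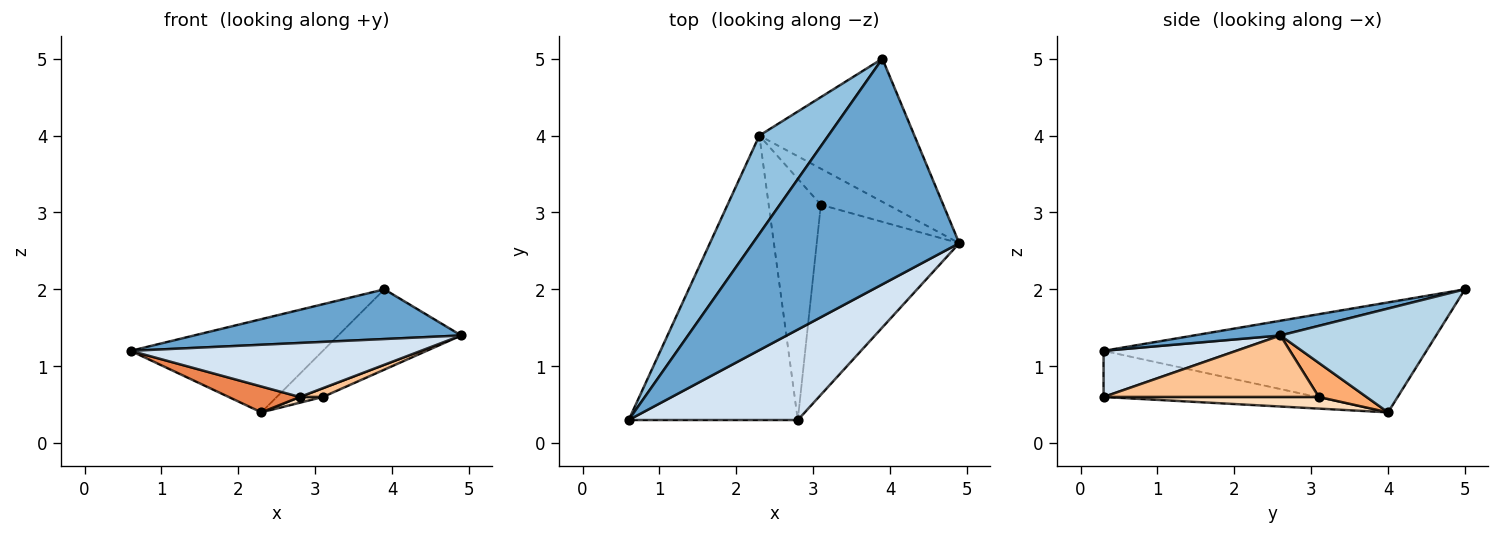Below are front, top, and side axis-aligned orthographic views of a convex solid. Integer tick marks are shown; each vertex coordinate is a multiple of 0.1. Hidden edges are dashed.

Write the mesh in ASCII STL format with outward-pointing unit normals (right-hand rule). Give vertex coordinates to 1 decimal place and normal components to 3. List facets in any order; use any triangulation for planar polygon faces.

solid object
 facet normal 0.069 -0.215 0.974
  outer loop
   vertex 3.9 5.0 2.0
   vertex 0.6 0.3 1.2
   vertex 4.9 2.6 1.4
  endloop
 endfacet
 facet normal -0.756 0.450 0.475
  outer loop
   vertex 2.3 4.0 0.4
   vertex 0.6 0.3 1.2
   vertex 3.9 5.0 2.0
  endloop
 endfacet
 facet normal 0.509 0.402 -0.761
  outer loop
   vertex 2.3 4.0 0.4
   vertex 3.9 5.0 2.0
   vertex 4.9 2.6 1.4
  endloop
 endfacet
 facet normal 0.228 -0.499 0.836
  outer loop
   vertex 2.8 0.3 0.6
   vertex 4.9 2.6 1.4
   vertex 0.6 0.3 1.2
  endloop
 endfacet
 facet normal -0.262 -0.087 -0.961
  outer loop
   vertex 2.8 0.3 0.6
   vertex 0.6 0.3 1.2
   vertex 2.3 4.0 0.4
  endloop
 endfacet
 facet normal 0.444 0.200 -0.873
  outer loop
   vertex 3.1 3.1 0.6
   vertex 2.3 4.0 0.4
   vertex 4.9 2.6 1.4
  endloop
 endfacet
 facet normal 0.396 -0.042 -0.917
  outer loop
   vertex 3.1 3.1 0.6
   vertex 4.9 2.6 1.4
   vertex 2.8 0.3 0.6
  endloop
 endfacet
 facet normal 0.218 -0.023 -0.976
  outer loop
   vertex 3.1 3.1 0.6
   vertex 2.8 0.3 0.6
   vertex 2.3 4.0 0.4
  endloop
 endfacet
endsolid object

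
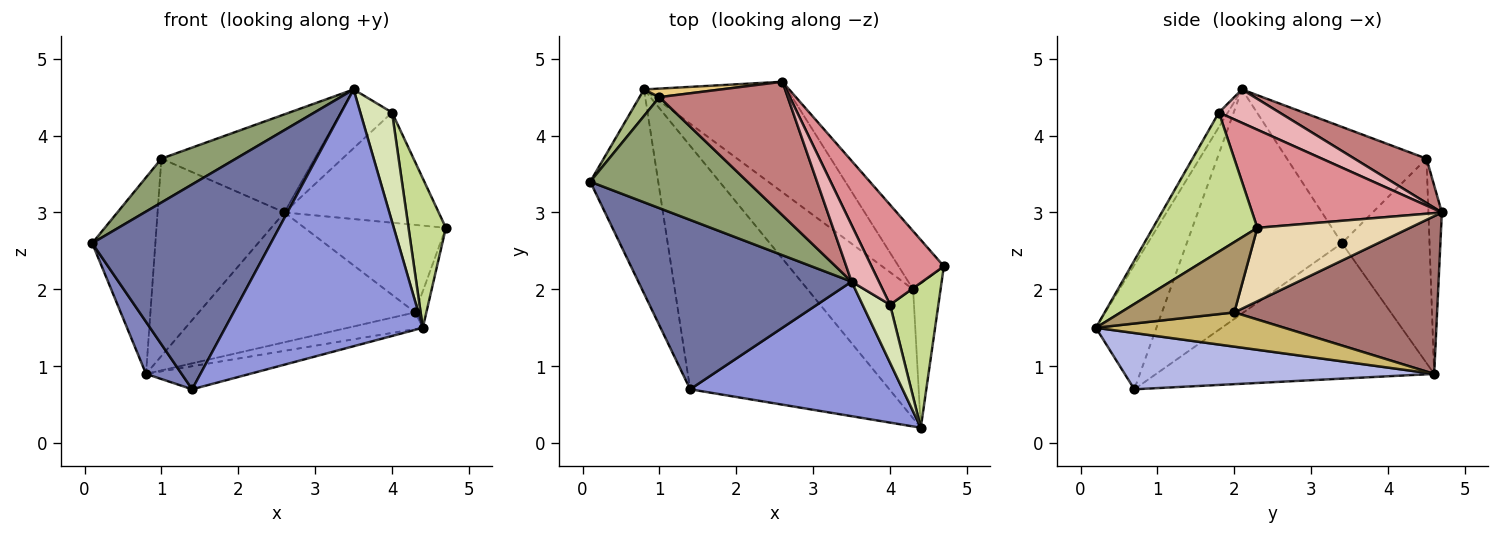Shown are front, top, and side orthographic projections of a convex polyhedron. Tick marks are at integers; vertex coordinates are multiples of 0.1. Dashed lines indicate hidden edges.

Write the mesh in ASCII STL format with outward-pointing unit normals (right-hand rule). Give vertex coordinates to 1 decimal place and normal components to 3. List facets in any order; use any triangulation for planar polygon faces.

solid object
 facet normal -0.556 -0.640 0.529
  outer loop
   vertex 3.5 2.1 4.6
   vertex 0.1 3.4 2.6
   vertex 1.4 0.7 0.7
  endloop
 endfacet
 facet normal -0.888 -0.114 -0.446
  outer loop
   vertex 0.8 4.6 0.9
   vertex 1.4 0.7 0.7
   vertex 0.1 3.4 2.6
  endloop
 endfacet
 facet normal -0.262 -0.855 0.448
  outer loop
   vertex 4.4 0.2 1.5
   vertex 3.5 2.1 4.6
   vertex 1.4 0.7 0.7
  endloop
 endfacet
 facet normal 0.271 0.091 -0.958
  outer loop
   vertex 4.4 0.2 1.5
   vertex 1.4 0.7 0.7
   vertex 0.8 4.6 0.9
  endloop
 endfacet
 facet normal -0.567 -0.303 0.766
  outer loop
   vertex 1.0 4.5 3.7
   vertex 0.1 3.4 2.6
   vertex 3.5 2.1 4.6
  endloop
 endfacet
 facet normal -0.809 0.583 0.079
  outer loop
   vertex 1.0 4.5 3.7
   vertex 0.8 4.6 0.9
   vertex 0.1 3.4 2.6
  endloop
 endfacet
 facet normal 0.895 -0.320 0.311
  outer loop
   vertex 4.0 1.8 4.3
   vertex 4.4 0.2 1.5
   vertex 4.7 2.3 2.8
  endloop
 endfacet
 facet normal -0.241 -0.857 0.455
  outer loop
   vertex 4.0 1.8 4.3
   vertex 3.5 2.1 4.6
   vertex 4.4 0.2 1.5
  endloop
 endfacet
 facet normal 0.928 0.092 -0.362
  outer loop
   vertex 4.3 2.0 1.7
   vertex 4.7 2.3 2.8
   vertex 4.4 0.2 1.5
  endloop
 endfacet
 facet normal 0.306 0.122 -0.944
  outer loop
   vertex 4.3 2.0 1.7
   vertex 4.4 0.2 1.5
   vertex 0.8 4.6 0.9
  endloop
 endfacet
 facet normal -0.105 0.994 0.043
  outer loop
   vertex 2.6 4.7 3.0
   vertex 0.8 4.6 0.9
   vertex 1.0 4.5 3.7
  endloop
 endfacet
 facet normal 0.668 0.619 -0.412
  outer loop
   vertex 2.6 4.7 3.0
   vertex 4.7 2.3 2.8
   vertex 4.3 2.0 1.7
  endloop
 endfacet
 facet normal 0.581 0.620 -0.528
  outer loop
   vertex 2.6 4.7 3.0
   vertex 4.3 2.0 1.7
   vertex 0.8 4.6 0.9
  endloop
 endfacet
 facet normal 0.268 0.571 0.776
  outer loop
   vertex 2.6 4.7 3.0
   vertex 1.0 4.5 3.7
   vertex 3.5 2.1 4.6
  endloop
 endfacet
 facet normal 0.673 0.548 0.497
  outer loop
   vertex 2.6 4.7 3.0
   vertex 4.0 1.8 4.3
   vertex 4.7 2.3 2.8
  endloop
 endfacet
 facet normal 0.647 0.549 0.529
  outer loop
   vertex 2.6 4.7 3.0
   vertex 3.5 2.1 4.6
   vertex 4.0 1.8 4.3
  endloop
 endfacet
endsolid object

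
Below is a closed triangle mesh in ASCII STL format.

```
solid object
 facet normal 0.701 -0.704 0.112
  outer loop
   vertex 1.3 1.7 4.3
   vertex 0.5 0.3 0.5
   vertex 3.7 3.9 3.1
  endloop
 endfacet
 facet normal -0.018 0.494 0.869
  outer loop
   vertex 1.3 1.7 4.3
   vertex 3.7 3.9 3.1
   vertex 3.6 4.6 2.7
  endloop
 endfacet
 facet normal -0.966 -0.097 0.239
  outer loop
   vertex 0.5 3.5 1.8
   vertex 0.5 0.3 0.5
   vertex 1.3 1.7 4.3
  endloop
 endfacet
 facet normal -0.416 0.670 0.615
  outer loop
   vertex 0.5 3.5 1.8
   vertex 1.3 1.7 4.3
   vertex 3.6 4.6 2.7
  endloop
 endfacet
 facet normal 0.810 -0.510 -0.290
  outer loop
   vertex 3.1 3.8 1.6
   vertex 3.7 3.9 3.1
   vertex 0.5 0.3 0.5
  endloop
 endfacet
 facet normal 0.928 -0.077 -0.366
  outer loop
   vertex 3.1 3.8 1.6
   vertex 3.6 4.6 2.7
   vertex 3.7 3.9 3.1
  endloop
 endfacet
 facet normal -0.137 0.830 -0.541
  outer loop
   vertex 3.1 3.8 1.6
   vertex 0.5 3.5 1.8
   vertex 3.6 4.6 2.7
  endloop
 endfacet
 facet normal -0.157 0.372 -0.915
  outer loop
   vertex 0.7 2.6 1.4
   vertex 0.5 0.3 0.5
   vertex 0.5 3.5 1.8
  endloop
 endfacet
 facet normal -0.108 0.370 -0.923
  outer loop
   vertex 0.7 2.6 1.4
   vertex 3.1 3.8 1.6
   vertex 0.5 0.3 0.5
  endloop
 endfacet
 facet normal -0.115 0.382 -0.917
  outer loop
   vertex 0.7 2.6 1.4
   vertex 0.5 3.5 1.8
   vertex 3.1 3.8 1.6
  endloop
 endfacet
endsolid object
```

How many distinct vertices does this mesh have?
7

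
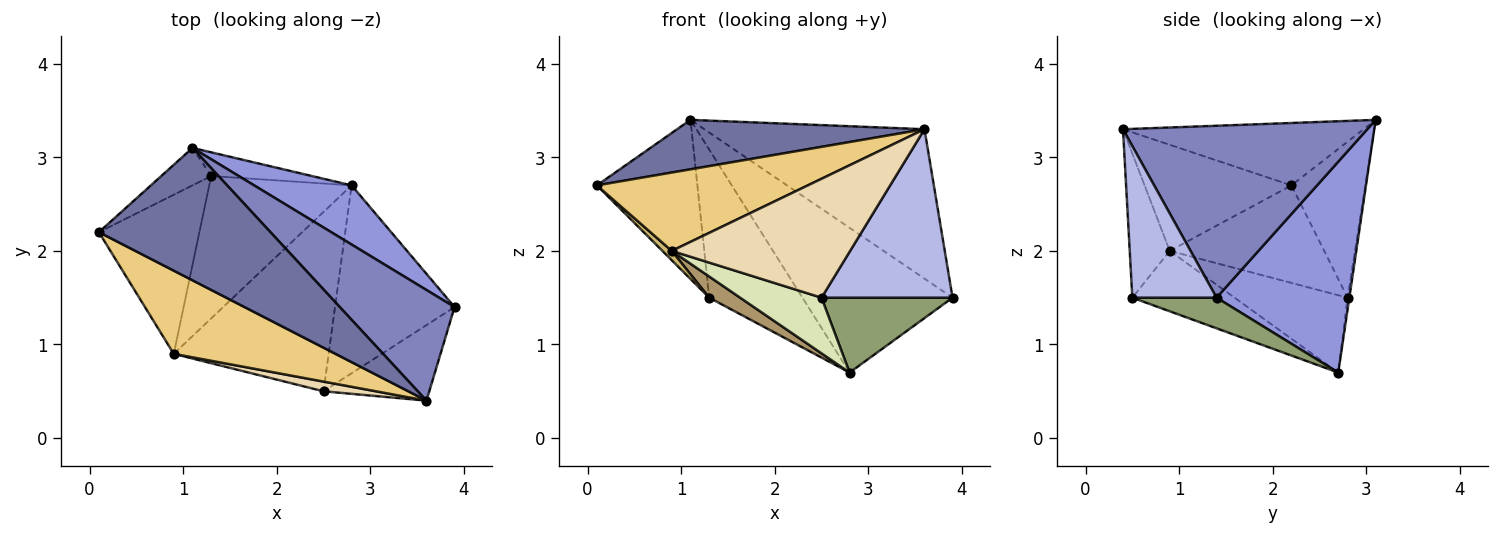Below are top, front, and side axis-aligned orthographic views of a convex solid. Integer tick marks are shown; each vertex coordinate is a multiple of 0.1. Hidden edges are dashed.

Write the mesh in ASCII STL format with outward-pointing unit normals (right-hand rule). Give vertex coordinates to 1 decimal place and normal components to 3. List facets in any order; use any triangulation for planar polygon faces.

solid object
 facet normal -0.322 -0.331 0.887
  outer loop
   vertex 3.6 0.4 3.3
   vertex 1.1 3.1 3.4
   vertex 0.1 2.2 2.7
  endloop
 endfacet
 facet normal 0.666 0.600 0.444
  outer loop
   vertex 3.6 0.4 3.3
   vertex 3.9 1.4 1.5
   vertex 1.1 3.1 3.4
  endloop
 endfacet
 facet normal 0.634 0.716 0.293
  outer loop
   vertex 2.8 2.7 0.7
   vertex 1.1 3.1 3.4
   vertex 3.9 1.4 1.5
  endloop
 endfacet
 facet normal 0.506 -0.787 -0.353
  outer loop
   vertex 2.5 0.5 1.5
   vertex 3.9 1.4 1.5
   vertex 3.6 0.4 3.3
  endloop
 endfacet
 facet normal 0.232 -0.360 -0.904
  outer loop
   vertex 2.5 0.5 1.5
   vertex 2.8 2.7 0.7
   vertex 3.9 1.4 1.5
  endloop
 endfacet
 facet normal -0.582 0.792 -0.186
  outer loop
   vertex 1.3 2.8 1.5
   vertex 0.1 2.2 2.7
   vertex 1.1 3.1 3.4
  endloop
 endfacet
 facet normal -0.018 0.987 -0.158
  outer loop
   vertex 1.3 2.8 1.5
   vertex 1.1 3.1 3.4
   vertex 2.8 2.7 0.7
  endloop
 endfacet
 facet normal -0.349 -0.278 -0.895
  outer loop
   vertex 0.9 0.9 2.0
   vertex 2.8 2.7 0.7
   vertex 2.5 0.5 1.5
  endloop
 endfacet
 facet normal -0.473 -0.130 -0.871
  outer loop
   vertex 0.9 0.9 2.0
   vertex 1.3 2.8 1.5
   vertex 2.8 2.7 0.7
  endloop
 endfacet
 facet normal -0.696 -0.042 -0.717
  outer loop
   vertex 0.9 0.9 2.0
   vertex 0.1 2.2 2.7
   vertex 1.3 2.8 1.5
  endloop
 endfacet
 facet normal -0.431 -0.619 0.657
  outer loop
   vertex 0.9 0.9 2.0
   vertex 3.6 0.4 3.3
   vertex 0.1 2.2 2.7
  endloop
 endfacet
 facet normal -0.218 -0.973 0.079
  outer loop
   vertex 0.9 0.9 2.0
   vertex 2.5 0.5 1.5
   vertex 3.6 0.4 3.3
  endloop
 endfacet
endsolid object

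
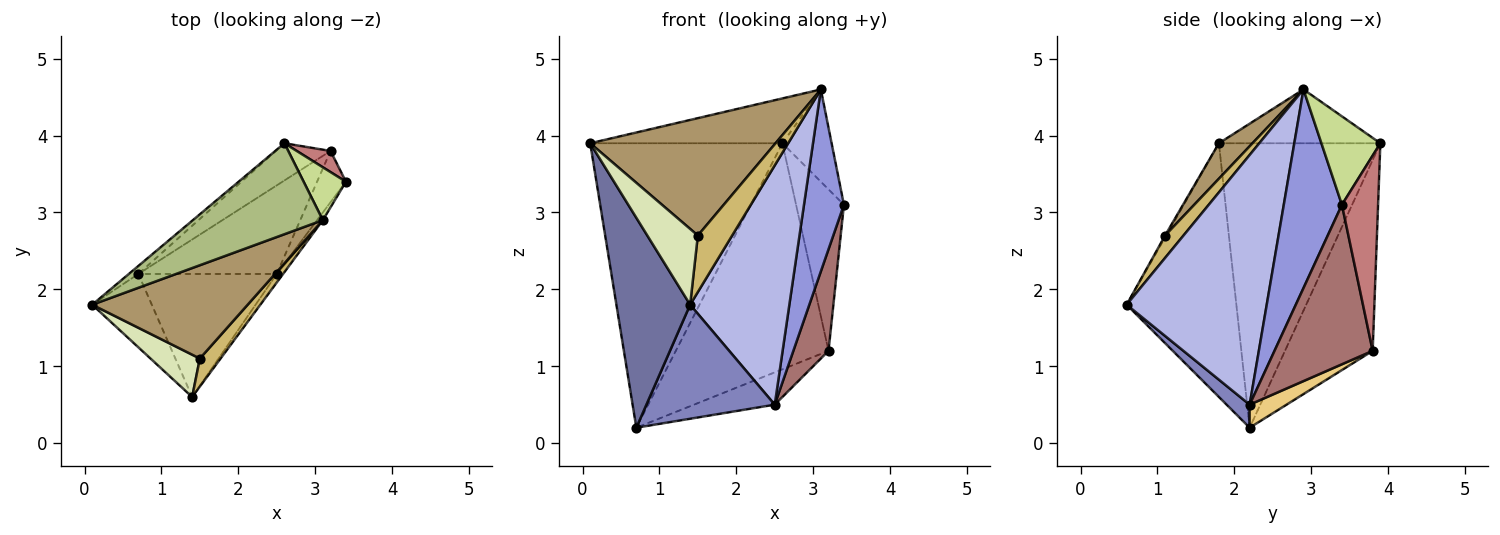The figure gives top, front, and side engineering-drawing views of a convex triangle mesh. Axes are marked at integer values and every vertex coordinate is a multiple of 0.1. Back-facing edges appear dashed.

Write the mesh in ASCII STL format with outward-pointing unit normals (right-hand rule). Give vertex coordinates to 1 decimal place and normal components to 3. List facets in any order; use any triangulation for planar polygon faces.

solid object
 facet normal -0.815 -0.548 -0.191
  outer loop
   vertex 0.7 2.2 0.2
   vertex 1.4 0.6 1.8
   vertex 0.1 1.8 3.9
  endloop
 endfacet
 facet normal 0.121 -0.675 -0.728
  outer loop
   vertex 2.5 2.2 0.5
   vertex 1.4 0.6 1.8
   vertex 0.7 2.2 0.2
  endloop
 endfacet
 facet normal 0.824 -0.566 -0.024
  outer loop
   vertex 3.1 2.9 4.6
   vertex 2.5 2.2 0.5
   vertex 3.4 3.4 3.1
  endloop
 endfacet
 facet normal 0.816 -0.578 -0.021
  outer loop
   vertex 3.1 2.9 4.6
   vertex 1.4 0.6 1.8
   vertex 2.5 2.2 0.5
  endloop
 endfacet
 facet normal -0.643 0.766 -0.022
  outer loop
   vertex 2.6 3.9 3.9
   vertex 0.7 2.2 0.2
   vertex 0.1 1.8 3.9
  endloop
 endfacet
 facet normal -0.348 0.414 0.841
  outer loop
   vertex 2.6 3.9 3.9
   vertex 0.1 1.8 3.9
   vertex 3.1 2.9 4.6
  endloop
 endfacet
 facet normal 0.721 0.602 0.345
  outer loop
   vertex 2.6 3.9 3.9
   vertex 3.1 2.9 4.6
   vertex 3.4 3.4 3.1
  endloop
 endfacet
 facet normal -0.019 -0.873 0.487
  outer loop
   vertex 1.5 1.1 2.7
   vertex 0.1 1.8 3.9
   vertex 1.4 0.6 1.8
  endloop
 endfacet
 facet normal 0.140 -0.775 0.616
  outer loop
   vertex 1.5 1.1 2.7
   vertex 3.1 2.9 4.6
   vertex 0.1 1.8 3.9
  endloop
 endfacet
 facet normal 0.433 -0.808 0.401
  outer loop
   vertex 1.5 1.1 2.7
   vertex 1.4 0.6 1.8
   vertex 3.1 2.9 4.6
  endloop
 endfacet
 facet normal 0.155 0.338 -0.928
  outer loop
   vertex 3.2 3.8 1.2
   vertex 2.5 2.2 0.5
   vertex 0.7 2.2 0.2
  endloop
 endfacet
 facet normal -0.493 0.859 -0.141
  outer loop
   vertex 3.2 3.8 1.2
   vertex 0.7 2.2 0.2
   vertex 2.6 3.9 3.9
  endloop
 endfacet
 facet normal 0.928 -0.333 -0.168
  outer loop
   vertex 3.2 3.8 1.2
   vertex 3.4 3.4 3.1
   vertex 2.5 2.2 0.5
  endloop
 endfacet
 facet normal 0.600 0.793 0.104
  outer loop
   vertex 3.2 3.8 1.2
   vertex 2.6 3.9 3.9
   vertex 3.4 3.4 3.1
  endloop
 endfacet
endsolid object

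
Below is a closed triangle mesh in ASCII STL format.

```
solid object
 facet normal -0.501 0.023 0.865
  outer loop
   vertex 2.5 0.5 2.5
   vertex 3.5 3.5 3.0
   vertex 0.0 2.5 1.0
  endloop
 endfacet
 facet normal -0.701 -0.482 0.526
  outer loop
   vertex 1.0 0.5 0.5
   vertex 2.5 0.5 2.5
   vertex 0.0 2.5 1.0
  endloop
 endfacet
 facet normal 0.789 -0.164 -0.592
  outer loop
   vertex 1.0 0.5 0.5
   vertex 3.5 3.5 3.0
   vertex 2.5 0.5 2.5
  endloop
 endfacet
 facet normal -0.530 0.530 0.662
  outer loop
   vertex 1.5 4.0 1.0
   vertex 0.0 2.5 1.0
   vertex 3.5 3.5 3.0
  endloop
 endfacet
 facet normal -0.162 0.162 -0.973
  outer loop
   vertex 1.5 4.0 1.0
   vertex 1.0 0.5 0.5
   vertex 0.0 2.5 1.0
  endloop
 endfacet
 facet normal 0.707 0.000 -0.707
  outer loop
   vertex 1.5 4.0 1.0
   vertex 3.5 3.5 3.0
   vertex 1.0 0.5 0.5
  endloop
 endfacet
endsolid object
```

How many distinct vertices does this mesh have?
5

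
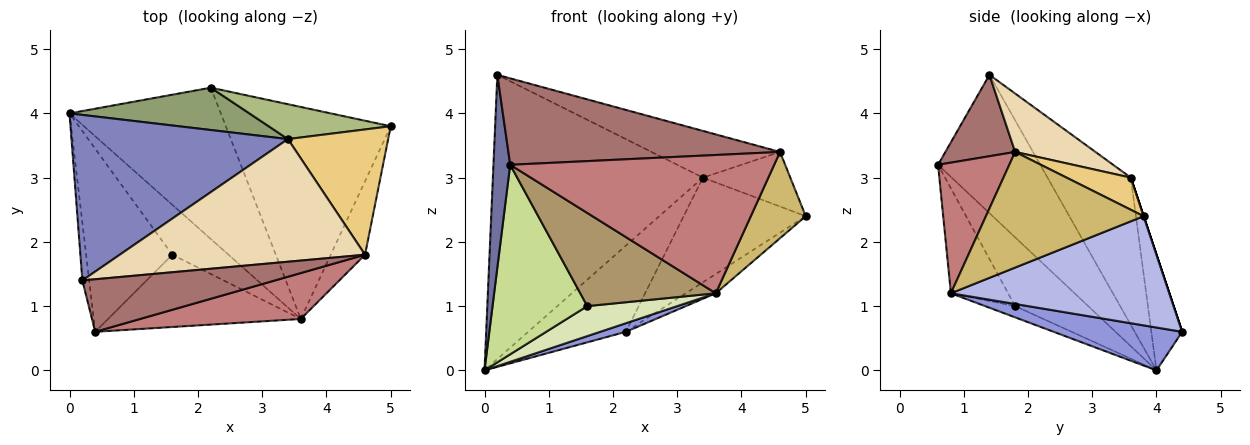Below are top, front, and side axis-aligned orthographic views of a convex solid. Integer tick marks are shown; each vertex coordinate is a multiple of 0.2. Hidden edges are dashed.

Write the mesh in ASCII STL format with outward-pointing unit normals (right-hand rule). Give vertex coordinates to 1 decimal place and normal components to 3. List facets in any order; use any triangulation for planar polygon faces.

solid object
 facet normal -0.986 -0.162 -0.048
  outer loop
   vertex 0.2 1.4 4.6
   vertex 0.0 4.0 0.0
   vertex 0.4 0.6 3.2
  endloop
 endfacet
 facet normal -0.324 0.818 0.476
  outer loop
   vertex 3.4 3.6 3.0
   vertex 0.0 4.0 0.0
   vertex 0.2 1.4 4.6
  endloop
 endfacet
 facet normal 0.272 -0.054 -0.961
  outer loop
   vertex 2.2 4.4 0.6
   vertex 3.6 0.8 1.2
   vertex 0.0 4.0 0.0
  endloop
 endfacet
 facet normal 0.551 0.076 -0.831
  outer loop
   vertex 2.2 4.4 0.6
   vertex 5.0 3.8 2.4
   vertex 3.6 0.8 1.2
  endloop
 endfacet
 facet normal -0.273 0.864 0.424
  outer loop
   vertex 2.2 4.4 0.6
   vertex 0.0 4.0 0.0
   vertex 3.4 3.6 3.0
  endloop
 endfacet
 facet normal 0.000 0.949 0.316
  outer loop
   vertex 2.2 4.4 0.6
   vertex 3.4 3.6 3.0
   vertex 5.0 3.8 2.4
  endloop
 endfacet
 facet normal -0.485 -0.629 -0.608
  outer loop
   vertex 1.6 1.8 1.0
   vertex 0.4 0.6 3.2
   vertex 0.0 4.0 0.0
  endloop
 endfacet
 facet normal -0.169 -0.507 -0.845
  outer loop
   vertex 1.6 1.8 1.0
   vertex 0.0 4.0 0.0
   vertex 3.6 0.8 1.2
  endloop
 endfacet
 facet normal -0.317 -0.749 -0.581
  outer loop
   vertex 1.6 1.8 1.0
   vertex 3.6 0.8 1.2
   vertex 0.4 0.6 3.2
  endloop
 endfacet
 facet normal 0.909 -0.317 -0.269
  outer loop
   vertex 4.6 1.8 3.4
   vertex 3.6 0.8 1.2
   vertex 5.0 3.8 2.4
  endloop
 endfacet
 facet normal 0.282 0.383 0.880
  outer loop
   vertex 4.6 1.8 3.4
   vertex 5.0 3.8 2.4
   vertex 3.4 3.6 3.0
  endloop
 endfacet
 facet normal 0.217 0.347 0.912
  outer loop
   vertex 4.6 1.8 3.4
   vertex 3.4 3.6 3.0
   vertex 0.2 1.4 4.6
  endloop
 endfacet
 facet normal 0.214 -0.835 0.508
  outer loop
   vertex 4.6 1.8 3.4
   vertex 0.2 1.4 4.6
   vertex 0.4 0.6 3.2
  endloop
 endfacet
 facet normal 0.248 -0.919 0.305
  outer loop
   vertex 4.6 1.8 3.4
   vertex 0.4 0.6 3.2
   vertex 3.6 0.8 1.2
  endloop
 endfacet
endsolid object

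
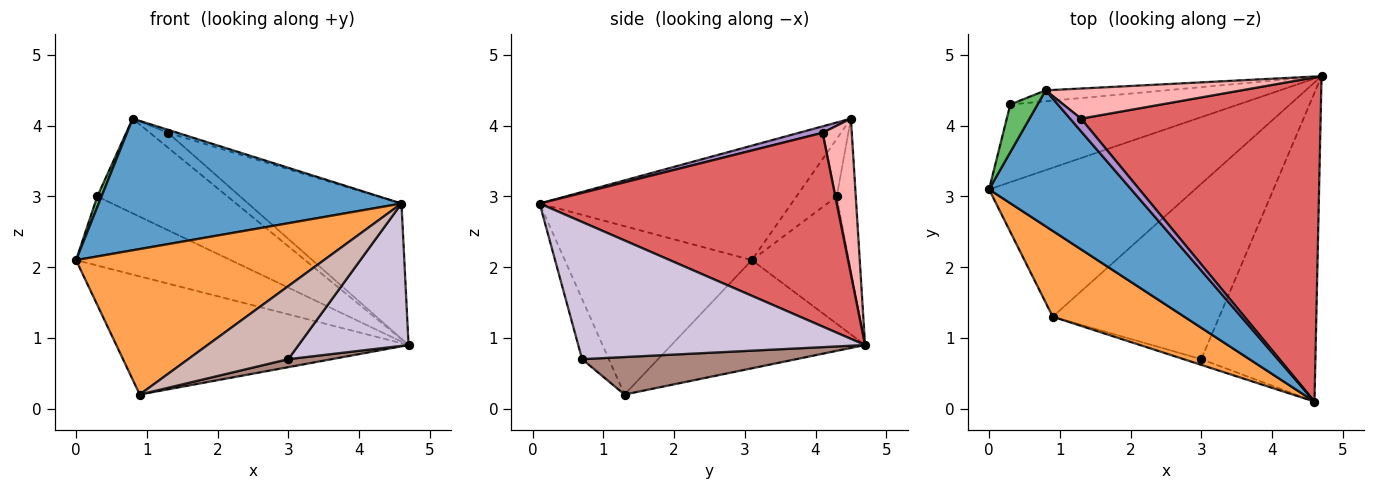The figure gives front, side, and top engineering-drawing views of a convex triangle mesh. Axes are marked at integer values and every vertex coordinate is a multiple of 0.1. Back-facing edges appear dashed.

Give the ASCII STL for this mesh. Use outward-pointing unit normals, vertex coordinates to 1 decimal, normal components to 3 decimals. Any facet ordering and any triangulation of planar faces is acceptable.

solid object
 facet normal -0.501 -0.602 0.622
  outer loop
   vertex 0.8 4.5 4.1
   vertex 0.0 3.1 2.1
   vertex 4.6 0.1 2.9
  endloop
 endfacet
 facet normal -0.381 0.575 -0.725
  outer loop
   vertex 0.9 1.3 0.2
   vertex 0.0 3.1 2.1
   vertex 4.7 4.7 0.9
  endloop
 endfacet
 facet normal -0.545 -0.722 0.426
  outer loop
   vertex 0.9 1.3 0.2
   vertex 4.6 0.1 2.9
   vertex 0.0 3.1 2.1
  endloop
 endfacet
 facet normal -0.385 0.613 -0.690
  outer loop
   vertex 0.3 4.3 3.0
   vertex 4.7 4.7 0.9
   vertex 0.0 3.1 2.1
  endloop
 endfacet
 facet normal -0.900 -0.095 0.426
  outer loop
   vertex 0.3 4.3 3.0
   vertex 0.0 3.1 2.1
   vertex 0.8 4.5 4.1
  endloop
 endfacet
 facet normal -0.144 0.983 -0.114
  outer loop
   vertex 0.3 4.3 3.0
   vertex 0.8 4.5 4.1
   vertex 4.7 4.7 0.9
  endloop
 endfacet
 facet normal 0.598 0.309 0.740
  outer loop
   vertex 1.3 4.1 3.9
   vertex 4.6 0.1 2.9
   vertex 4.7 4.7 0.9
  endloop
 endfacet
 facet normal 0.581 0.361 0.730
  outer loop
   vertex 1.3 4.1 3.9
   vertex 4.7 4.7 0.9
   vertex 0.8 4.5 4.1
  endloop
 endfacet
 facet normal 0.497 0.199 0.845
  outer loop
   vertex 1.3 4.1 3.9
   vertex 0.8 4.5 4.1
   vertex 4.6 0.1 2.9
  endloop
 endfacet
 facet normal 0.737 -0.283 -0.613
  outer loop
   vertex 3.0 0.7 0.7
   vertex 4.7 4.7 0.9
   vertex 4.6 0.1 2.9
  endloop
 endfacet
 facet normal 0.219 -0.044 -0.975
  outer loop
   vertex 3.0 0.7 0.7
   vertex 0.9 1.3 0.2
   vertex 4.7 4.7 0.9
  endloop
 endfacet
 facet normal -0.257 -0.963 -0.076
  outer loop
   vertex 3.0 0.7 0.7
   vertex 4.6 0.1 2.9
   vertex 0.9 1.3 0.2
  endloop
 endfacet
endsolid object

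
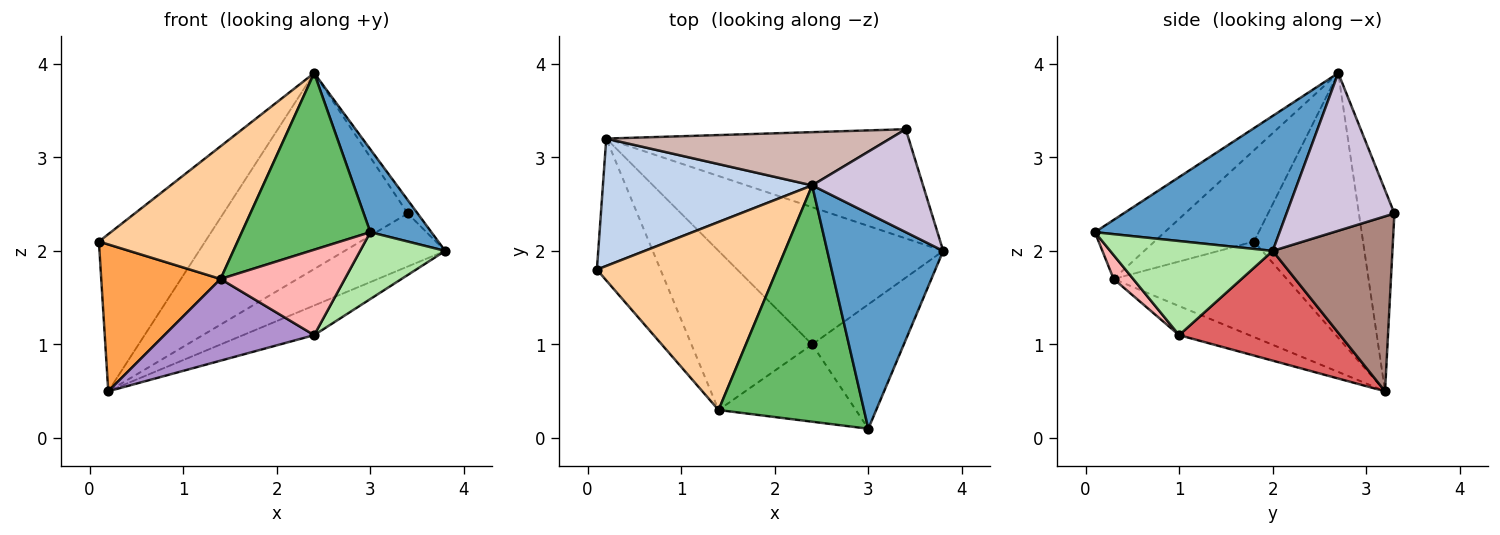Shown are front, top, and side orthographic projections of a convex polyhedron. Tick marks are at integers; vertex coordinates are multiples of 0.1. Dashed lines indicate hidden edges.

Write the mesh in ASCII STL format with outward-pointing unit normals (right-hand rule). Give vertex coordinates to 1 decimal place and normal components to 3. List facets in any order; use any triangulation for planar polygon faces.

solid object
 facet normal 0.736 -0.243 0.632
  outer loop
   vertex 2.4 2.7 3.9
   vertex 3.0 0.1 2.2
   vertex 3.8 2.0 2.0
  endloop
 endfacet
 facet normal -0.623 0.607 0.493
  outer loop
   vertex 0.2 3.2 0.5
   vertex 0.1 1.8 2.1
   vertex 2.4 2.7 3.9
  endloop
 endfacet
 facet normal -0.722 -0.498 -0.481
  outer loop
   vertex 1.4 0.3 1.7
   vertex 0.1 1.8 2.1
   vertex 0.2 3.2 0.5
  endloop
 endfacet
 facet normal -0.382 -0.533 0.755
  outer loop
   vertex 1.4 0.3 1.7
   vertex 2.4 2.7 3.9
   vertex 0.1 1.8 2.1
  endloop
 endfacet
 facet normal -0.309 -0.569 0.762
  outer loop
   vertex 1.4 0.3 1.7
   vertex 3.0 0.1 2.2
   vertex 2.4 2.7 3.9
  endloop
 endfacet
 facet normal 0.671 -0.351 -0.653
  outer loop
   vertex 2.4 1.0 1.1
   vertex 3.8 2.0 2.0
   vertex 3.0 0.1 2.2
  endloop
 endfacet
 facet normal 0.431 0.190 -0.882
  outer loop
   vertex 2.4 1.0 1.1
   vertex 0.2 3.2 0.5
   vertex 3.8 2.0 2.0
  endloop
 endfacet
 facet normal 0.116 -0.737 -0.666
  outer loop
   vertex 2.4 1.0 1.1
   vertex 3.0 0.1 2.2
   vertex 1.4 0.3 1.7
  endloop
 endfacet
 facet normal -0.209 -0.447 -0.870
  outer loop
   vertex 2.4 1.0 1.1
   vertex 1.4 0.3 1.7
   vertex 0.2 3.2 0.5
  endloop
 endfacet
 facet normal 0.816 0.074 0.574
  outer loop
   vertex 3.4 3.3 2.4
   vertex 2.4 2.7 3.9
   vertex 3.8 2.0 2.0
  endloop
 endfacet
 facet normal 0.462 0.388 -0.798
  outer loop
   vertex 3.4 3.3 2.4
   vertex 3.8 2.0 2.0
   vertex 0.2 3.2 0.5
  endloop
 endfacet
 facet normal -0.183 0.949 0.258
  outer loop
   vertex 3.4 3.3 2.4
   vertex 0.2 3.2 0.5
   vertex 2.4 2.7 3.9
  endloop
 endfacet
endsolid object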